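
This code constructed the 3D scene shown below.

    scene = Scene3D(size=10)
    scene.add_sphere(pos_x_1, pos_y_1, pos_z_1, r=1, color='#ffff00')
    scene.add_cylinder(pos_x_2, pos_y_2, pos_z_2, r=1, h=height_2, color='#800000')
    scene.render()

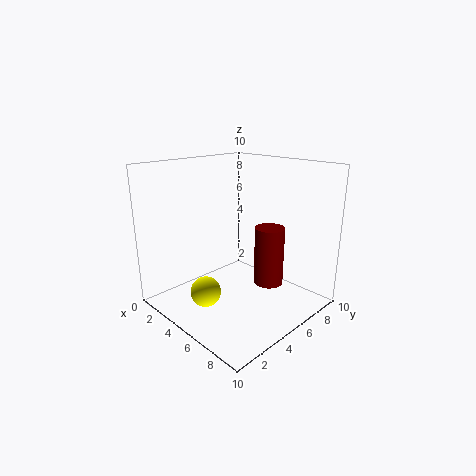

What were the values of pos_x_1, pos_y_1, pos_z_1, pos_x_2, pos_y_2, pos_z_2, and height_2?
pos_x_1 = 5
pos_y_1 = 2
pos_z_1 = 2
pos_x_2 = 7
pos_y_2 = 6
pos_z_2 = 2
height_2 = 4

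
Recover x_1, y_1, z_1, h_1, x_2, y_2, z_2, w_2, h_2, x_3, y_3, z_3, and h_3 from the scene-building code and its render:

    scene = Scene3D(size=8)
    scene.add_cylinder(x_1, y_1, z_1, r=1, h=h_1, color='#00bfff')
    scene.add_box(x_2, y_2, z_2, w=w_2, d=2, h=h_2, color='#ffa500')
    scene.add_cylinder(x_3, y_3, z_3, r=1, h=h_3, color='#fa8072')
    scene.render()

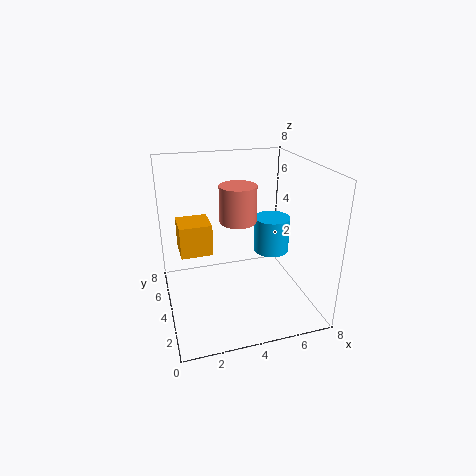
x_1 = 6, y_1 = 4, z_1 = 3, h_1 = 2, x_2 = 1, y_2 = 6, z_2 = 2, w_2 = 2, h_2 = 2, x_3 = 4, y_3 = 4, z_3 = 5, h_3 = 2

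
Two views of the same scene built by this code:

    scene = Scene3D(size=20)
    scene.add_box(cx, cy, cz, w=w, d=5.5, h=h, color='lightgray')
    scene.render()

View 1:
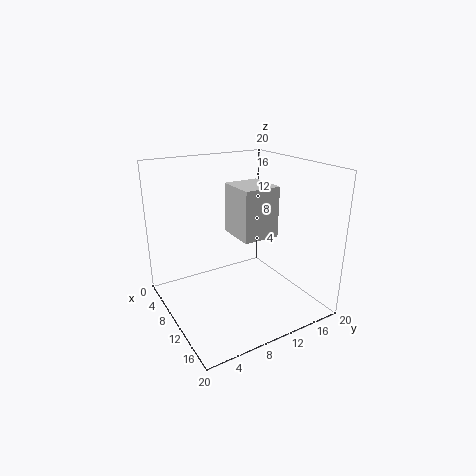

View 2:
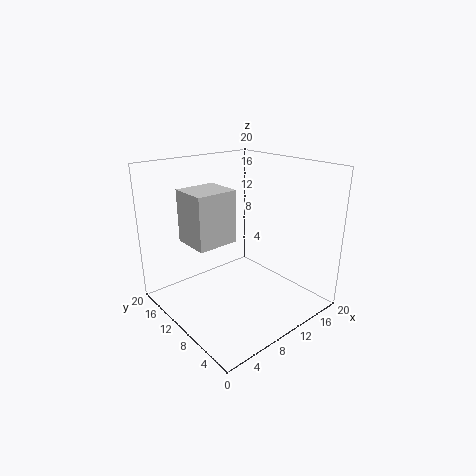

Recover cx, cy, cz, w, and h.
cx = 4.5
cy = 11
cz = 9
w = 6
h = 7.5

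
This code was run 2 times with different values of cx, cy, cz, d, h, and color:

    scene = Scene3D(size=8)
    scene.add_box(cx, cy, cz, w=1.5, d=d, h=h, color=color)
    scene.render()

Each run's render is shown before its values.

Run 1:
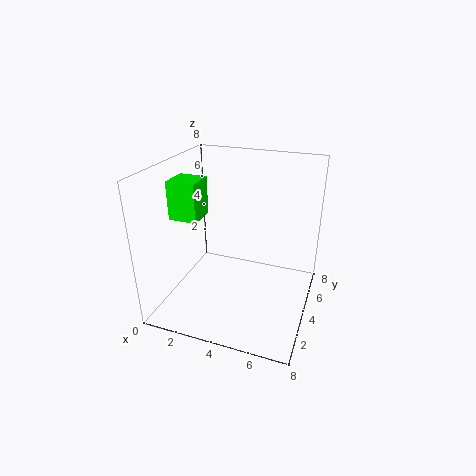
cx = 1
cy = 2
cz = 5.5
d = 1.5
h = 2
color = 'lime'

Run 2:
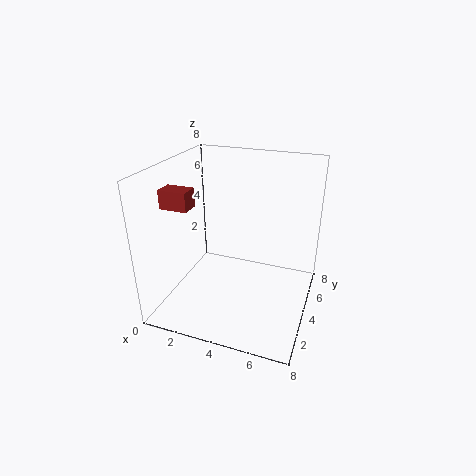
cx = 0.5
cy = 2
cz = 6
d = 1
h = 1
color = 'brown'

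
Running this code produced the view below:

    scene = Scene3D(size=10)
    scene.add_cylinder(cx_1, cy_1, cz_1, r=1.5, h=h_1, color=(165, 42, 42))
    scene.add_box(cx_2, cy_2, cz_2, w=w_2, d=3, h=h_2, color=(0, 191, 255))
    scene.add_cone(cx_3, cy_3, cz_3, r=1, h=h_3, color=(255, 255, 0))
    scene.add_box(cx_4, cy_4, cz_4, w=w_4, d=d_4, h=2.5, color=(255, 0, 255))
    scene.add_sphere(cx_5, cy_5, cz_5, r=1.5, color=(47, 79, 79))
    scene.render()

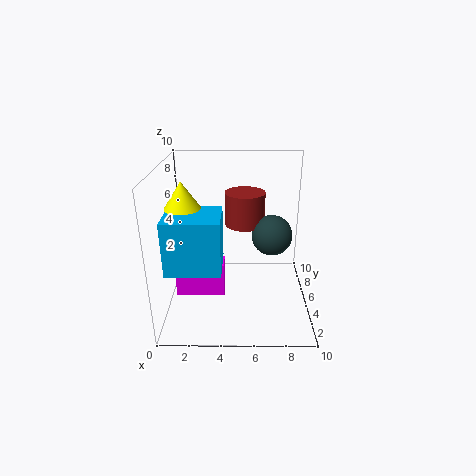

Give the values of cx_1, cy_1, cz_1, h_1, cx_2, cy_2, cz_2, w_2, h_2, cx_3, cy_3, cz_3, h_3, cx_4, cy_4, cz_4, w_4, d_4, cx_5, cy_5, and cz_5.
cx_1 = 5.5; cy_1 = 7.5; cz_1 = 5; h_1 = 2.5; cx_2 = 0.5; cy_2 = 1.5; cz_2 = 4; w_2 = 3.5; h_2 = 3.5; cx_3 = 2; cy_3 = 1.5; cz_3 = 8.5; h_3 = 1.5; cx_4 = 0.5; cy_4 = 4.5; cz_4 = 0.5; w_4 = 3.5; d_4 = 1.5; cx_5 = 7.5; cy_5 = 6.5; cz_5 = 4.5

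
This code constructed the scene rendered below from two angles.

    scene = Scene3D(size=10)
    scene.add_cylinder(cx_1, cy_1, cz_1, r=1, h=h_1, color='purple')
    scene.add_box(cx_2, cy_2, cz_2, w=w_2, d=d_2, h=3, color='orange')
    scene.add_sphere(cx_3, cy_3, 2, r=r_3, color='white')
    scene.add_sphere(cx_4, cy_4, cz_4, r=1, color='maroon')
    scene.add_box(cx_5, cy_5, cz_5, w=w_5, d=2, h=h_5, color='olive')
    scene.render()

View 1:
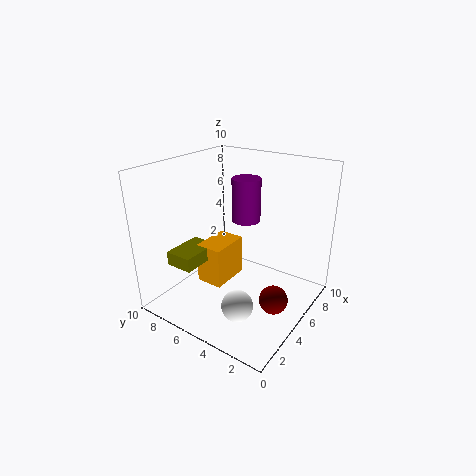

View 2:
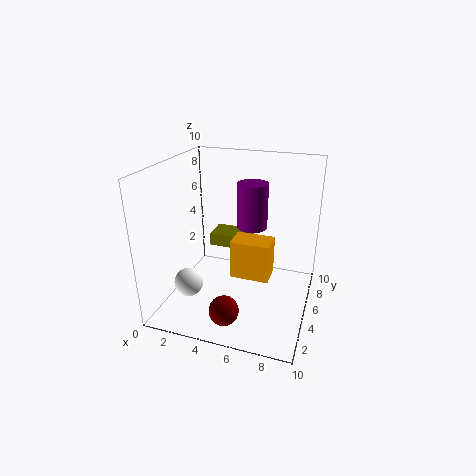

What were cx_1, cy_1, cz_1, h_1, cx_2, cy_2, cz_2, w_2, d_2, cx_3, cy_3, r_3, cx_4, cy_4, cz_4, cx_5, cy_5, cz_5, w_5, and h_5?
cx_1 = 6; cy_1 = 5; cz_1 = 6; h_1 = 3; cx_2 = 4; cy_2 = 6; cz_2 = 1; w_2 = 3; d_2 = 2; cx_3 = 2; cy_3 = 3; r_3 = 1; cx_4 = 5; cy_4 = 2; cz_4 = 1; cx_5 = 2; cy_5 = 7; cz_5 = 3; w_5 = 3; h_5 = 1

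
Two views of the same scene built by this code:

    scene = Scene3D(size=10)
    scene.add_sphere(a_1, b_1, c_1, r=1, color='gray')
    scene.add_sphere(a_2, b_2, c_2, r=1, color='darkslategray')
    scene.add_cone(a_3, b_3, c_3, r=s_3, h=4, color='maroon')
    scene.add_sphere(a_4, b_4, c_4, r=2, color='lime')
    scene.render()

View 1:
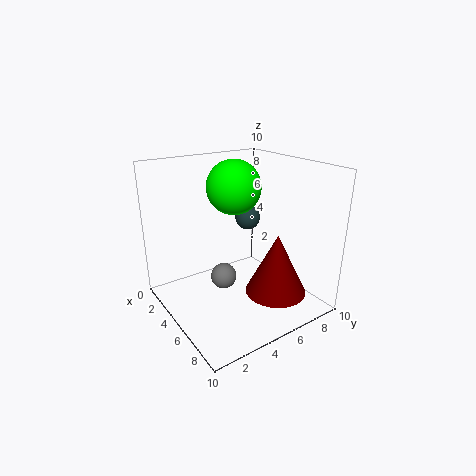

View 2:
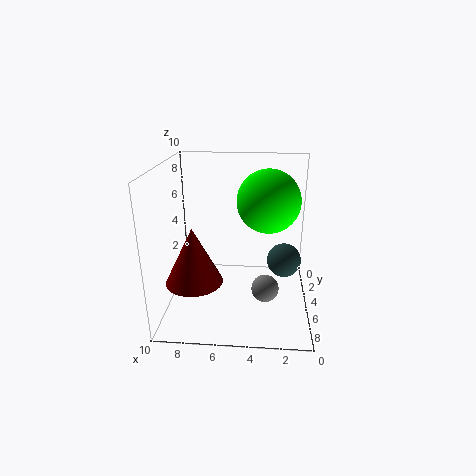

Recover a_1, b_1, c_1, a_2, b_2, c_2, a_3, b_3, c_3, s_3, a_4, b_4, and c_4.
a_1 = 3
b_1 = 5
c_1 = 1
a_2 = 2
b_2 = 8
c_2 = 5
a_3 = 8
b_3 = 6
c_3 = 2
s_3 = 2
a_4 = 3
b_4 = 6
c_4 = 8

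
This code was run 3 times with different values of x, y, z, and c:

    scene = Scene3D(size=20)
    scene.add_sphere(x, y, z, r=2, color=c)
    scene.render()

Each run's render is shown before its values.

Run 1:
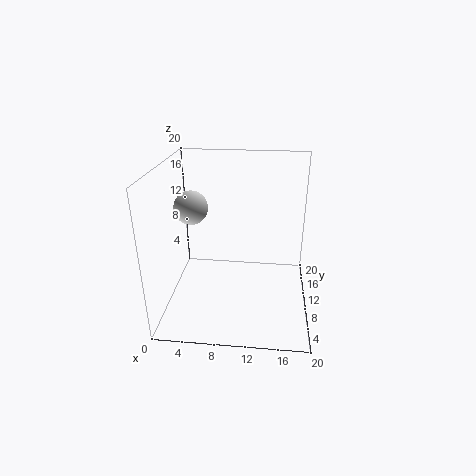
x = 5
y = 5
z = 16.25
c = 'lightgray'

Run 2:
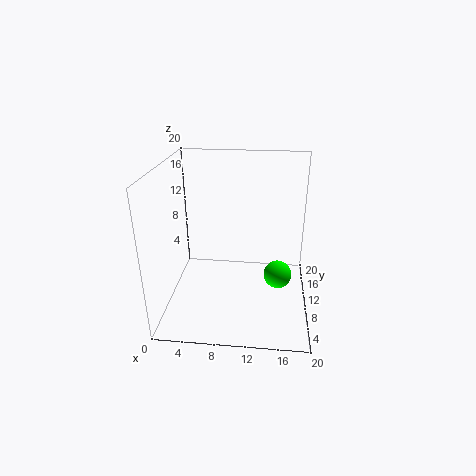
x = 15.75
y = 10.25
z = 4.25
c = 'lime'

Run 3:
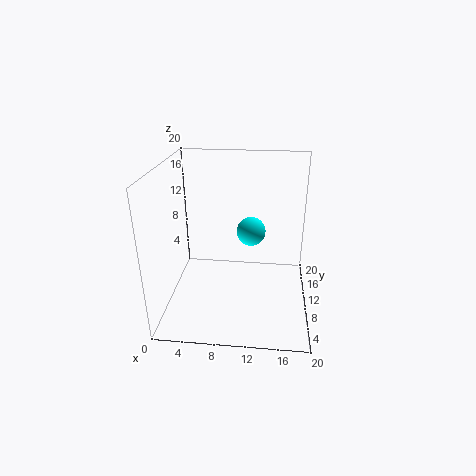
x = 11.75
y = 10.75
z = 10.75
c = 'cyan'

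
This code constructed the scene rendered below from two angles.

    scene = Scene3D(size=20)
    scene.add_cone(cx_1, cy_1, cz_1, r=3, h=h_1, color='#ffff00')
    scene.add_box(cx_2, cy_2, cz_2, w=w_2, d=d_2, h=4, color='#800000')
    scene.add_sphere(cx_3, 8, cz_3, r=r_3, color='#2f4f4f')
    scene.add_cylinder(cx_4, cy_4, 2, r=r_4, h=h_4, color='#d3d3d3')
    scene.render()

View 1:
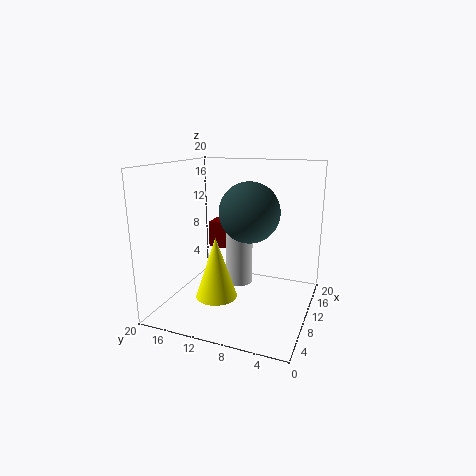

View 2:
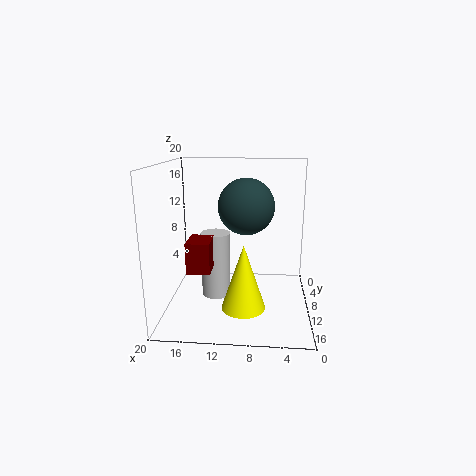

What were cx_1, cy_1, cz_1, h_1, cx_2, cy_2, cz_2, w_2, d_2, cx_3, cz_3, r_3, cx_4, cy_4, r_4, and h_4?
cx_1 = 9; cy_1 = 13; cz_1 = 1; h_1 = 9; cx_2 = 13; cy_2 = 12; cz_2 = 7; w_2 = 3; d_2 = 4; cx_3 = 9; cz_3 = 14; r_3 = 4; cx_4 = 13; cy_4 = 11; r_4 = 2; h_4 = 9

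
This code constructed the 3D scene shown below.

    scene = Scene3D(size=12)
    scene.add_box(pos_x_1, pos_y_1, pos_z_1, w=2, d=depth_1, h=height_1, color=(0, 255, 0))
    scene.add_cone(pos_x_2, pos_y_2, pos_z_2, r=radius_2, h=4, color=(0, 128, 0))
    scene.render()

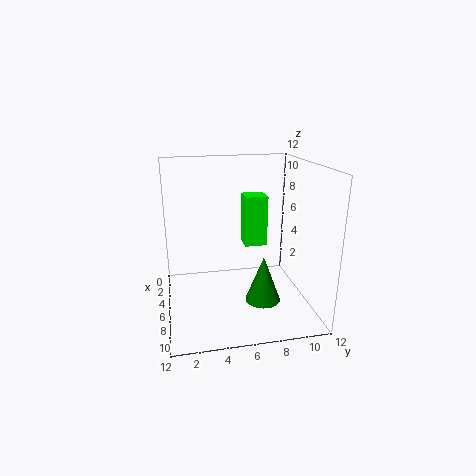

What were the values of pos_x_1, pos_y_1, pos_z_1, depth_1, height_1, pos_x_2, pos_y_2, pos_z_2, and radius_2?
pos_x_1 = 2.5; pos_y_1 = 7; pos_z_1 = 4.5; depth_1 = 2; height_1 = 4.5; pos_x_2 = 7; pos_y_2 = 8; pos_z_2 = 0.5; radius_2 = 1.5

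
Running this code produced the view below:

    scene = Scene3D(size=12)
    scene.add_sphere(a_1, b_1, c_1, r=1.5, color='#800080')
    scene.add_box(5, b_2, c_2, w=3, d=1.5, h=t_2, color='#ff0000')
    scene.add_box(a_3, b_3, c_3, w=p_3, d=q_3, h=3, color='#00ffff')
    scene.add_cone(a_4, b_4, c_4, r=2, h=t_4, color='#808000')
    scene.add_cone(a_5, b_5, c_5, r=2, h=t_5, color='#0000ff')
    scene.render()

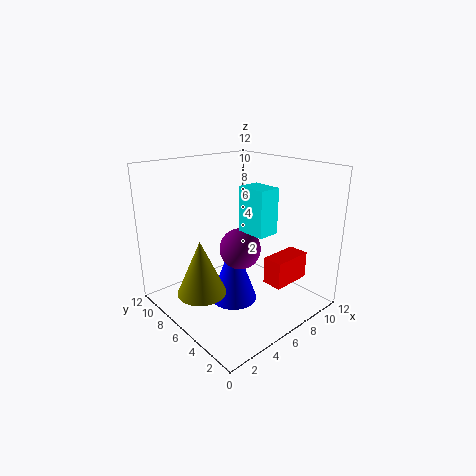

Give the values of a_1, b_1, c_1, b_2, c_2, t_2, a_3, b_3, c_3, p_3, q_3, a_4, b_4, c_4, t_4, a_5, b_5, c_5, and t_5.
a_1 = 4, b_1 = 3.5, c_1 = 6.5, b_2 = 0.5, c_2 = 4, t_2 = 2, a_3 = 3, b_3 = 0.5, c_3 = 8.5, p_3 = 1.5, q_3 = 2, a_4 = 2.5, b_4 = 6.5, c_4 = 2, t_4 = 4.5, a_5 = 5.5, b_5 = 6, c_5 = 0.5, t_5 = 5.5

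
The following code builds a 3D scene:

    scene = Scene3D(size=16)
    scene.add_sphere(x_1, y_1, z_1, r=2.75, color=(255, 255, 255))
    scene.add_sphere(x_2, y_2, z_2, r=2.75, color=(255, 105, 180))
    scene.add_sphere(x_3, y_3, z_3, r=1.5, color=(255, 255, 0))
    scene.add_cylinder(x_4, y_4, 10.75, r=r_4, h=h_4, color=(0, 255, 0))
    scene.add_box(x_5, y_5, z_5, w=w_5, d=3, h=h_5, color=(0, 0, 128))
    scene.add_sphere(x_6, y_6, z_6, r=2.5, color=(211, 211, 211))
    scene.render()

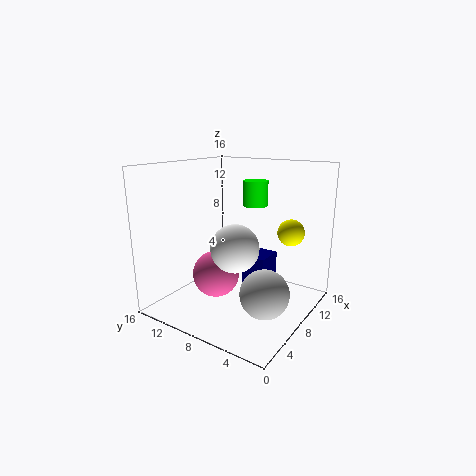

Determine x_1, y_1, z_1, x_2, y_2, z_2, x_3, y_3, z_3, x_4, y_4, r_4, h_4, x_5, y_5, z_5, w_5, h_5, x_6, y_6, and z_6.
x_1 = 7.75; y_1 = 8.25; z_1 = 6.75; x_2 = 7.75; y_2 = 11; z_2 = 3; x_3 = 11.5; y_3 = 3.25; z_3 = 8.5; x_4 = 12.5; y_4 = 8.5; r_4 = 1.5; h_4 = 3; x_5 = 10.75; y_5 = 6.25; z_5 = 0.25; w_5 = 3.5; h_5 = 4.5; x_6 = 5.25; y_6 = 3; z_6 = 3.75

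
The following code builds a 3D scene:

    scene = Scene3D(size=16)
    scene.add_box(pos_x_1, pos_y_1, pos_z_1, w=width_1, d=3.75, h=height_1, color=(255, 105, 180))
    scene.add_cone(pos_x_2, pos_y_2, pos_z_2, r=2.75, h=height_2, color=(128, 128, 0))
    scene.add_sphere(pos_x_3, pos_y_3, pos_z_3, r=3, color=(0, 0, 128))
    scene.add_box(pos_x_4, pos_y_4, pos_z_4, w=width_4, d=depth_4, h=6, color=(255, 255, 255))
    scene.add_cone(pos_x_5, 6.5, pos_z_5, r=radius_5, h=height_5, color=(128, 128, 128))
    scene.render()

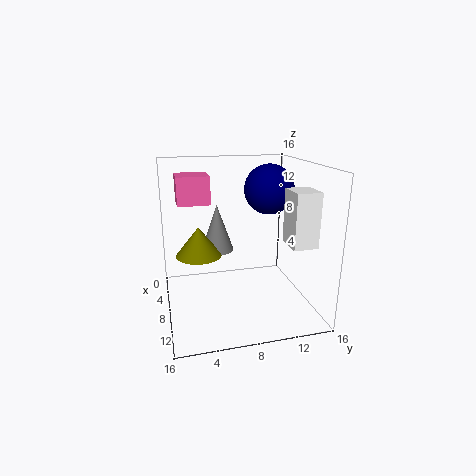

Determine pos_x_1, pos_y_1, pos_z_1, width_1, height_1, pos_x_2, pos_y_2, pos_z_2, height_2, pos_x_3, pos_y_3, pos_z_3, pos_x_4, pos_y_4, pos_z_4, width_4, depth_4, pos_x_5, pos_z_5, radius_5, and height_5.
pos_x_1 = 2
pos_y_1 = 1.75
pos_z_1 = 11.25
width_1 = 3.5
height_1 = 3.25
pos_x_2 = 4.75
pos_y_2 = 4
pos_z_2 = 5
height_2 = 3.5
pos_x_3 = 4.5
pos_y_3 = 12.75
pos_z_3 = 12.5
pos_x_4 = 8.75
pos_y_4 = 13
pos_z_4 = 7.5
width_4 = 3.25
depth_4 = 2.75
pos_x_5 = 3.5
pos_z_5 = 5
radius_5 = 2
height_5 = 5.75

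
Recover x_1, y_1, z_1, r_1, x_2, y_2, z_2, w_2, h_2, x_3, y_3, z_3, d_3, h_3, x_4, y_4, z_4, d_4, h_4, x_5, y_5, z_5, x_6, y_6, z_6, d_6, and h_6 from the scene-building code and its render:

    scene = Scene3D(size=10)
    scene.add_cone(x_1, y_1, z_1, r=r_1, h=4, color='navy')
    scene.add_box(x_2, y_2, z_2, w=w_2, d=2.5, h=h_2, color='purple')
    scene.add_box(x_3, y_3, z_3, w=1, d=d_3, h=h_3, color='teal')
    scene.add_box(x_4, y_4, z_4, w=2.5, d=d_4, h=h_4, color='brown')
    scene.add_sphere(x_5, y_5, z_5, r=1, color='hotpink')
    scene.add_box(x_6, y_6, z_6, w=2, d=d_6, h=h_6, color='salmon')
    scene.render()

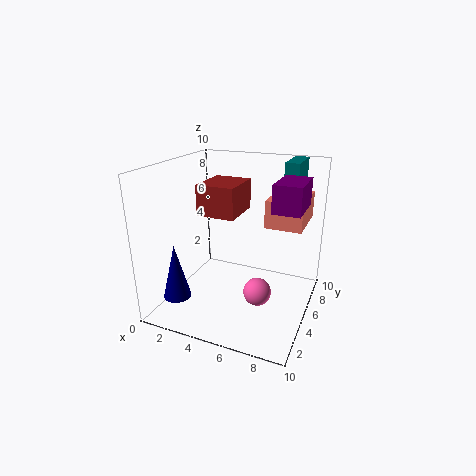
x_1 = 1, y_1 = 3, z_1 = 0.5, r_1 = 1, x_2 = 8.5, y_2 = 1, z_2 = 8.5, w_2 = 1.5, h_2 = 1.5, x_3 = 7.5, y_3 = 7, z_3 = 7.5, d_3 = 3, h_3 = 2.5, x_4 = 3, y_4 = 3, z_4 = 7, d_4 = 3, h_4 = 2, x_5 = 6.5, y_5 = 5, z_5 = 1, x_6 = 8, y_6 = 1.5, z_6 = 7.5, d_6 = 3, h_6 = 1.5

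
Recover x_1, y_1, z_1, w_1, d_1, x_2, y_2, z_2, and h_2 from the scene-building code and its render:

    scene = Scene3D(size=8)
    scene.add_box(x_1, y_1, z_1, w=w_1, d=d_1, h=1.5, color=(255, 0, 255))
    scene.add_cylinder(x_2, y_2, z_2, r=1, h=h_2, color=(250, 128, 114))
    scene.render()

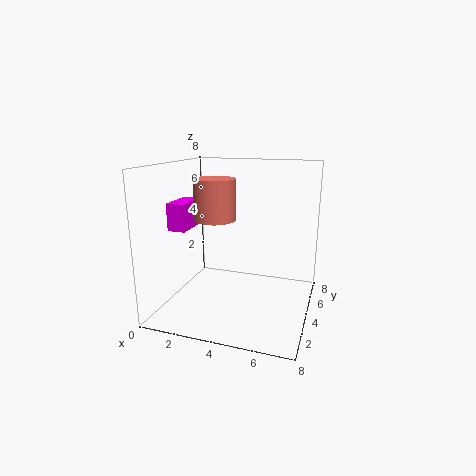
x_1 = 0.5
y_1 = 2.5
z_1 = 4.5
w_1 = 1
d_1 = 2
x_2 = 3.5
y_2 = 2
z_2 = 5.5
h_2 = 2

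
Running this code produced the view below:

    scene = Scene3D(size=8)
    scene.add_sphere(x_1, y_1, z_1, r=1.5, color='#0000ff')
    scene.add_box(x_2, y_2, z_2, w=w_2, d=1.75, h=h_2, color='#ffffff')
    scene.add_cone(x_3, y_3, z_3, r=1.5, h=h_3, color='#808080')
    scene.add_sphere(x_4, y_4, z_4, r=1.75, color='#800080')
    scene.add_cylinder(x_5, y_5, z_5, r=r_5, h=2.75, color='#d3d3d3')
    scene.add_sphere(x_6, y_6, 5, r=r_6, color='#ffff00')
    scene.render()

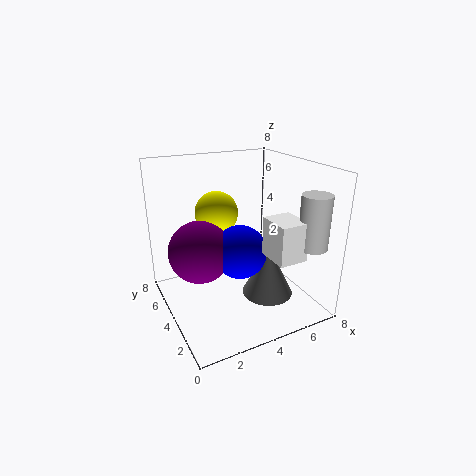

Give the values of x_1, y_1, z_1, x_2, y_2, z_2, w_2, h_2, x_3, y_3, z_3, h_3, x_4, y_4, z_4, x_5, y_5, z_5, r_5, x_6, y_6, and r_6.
x_1 = 4, y_1 = 3.75, z_1 = 3.25, x_2 = 4.5, y_2 = 0.5, z_2 = 3.75, w_2 = 1.5, h_2 = 2, x_3 = 5.75, y_3 = 3.5, z_3 = 0.25, h_3 = 3, x_4 = 2, y_4 = 4.75, z_4 = 3.25, x_5 = 6.5, y_5 = 0.75, z_5 = 4.25, r_5 = 0.75, x_6 = 3.5, y_6 = 5.75, r_6 = 1.25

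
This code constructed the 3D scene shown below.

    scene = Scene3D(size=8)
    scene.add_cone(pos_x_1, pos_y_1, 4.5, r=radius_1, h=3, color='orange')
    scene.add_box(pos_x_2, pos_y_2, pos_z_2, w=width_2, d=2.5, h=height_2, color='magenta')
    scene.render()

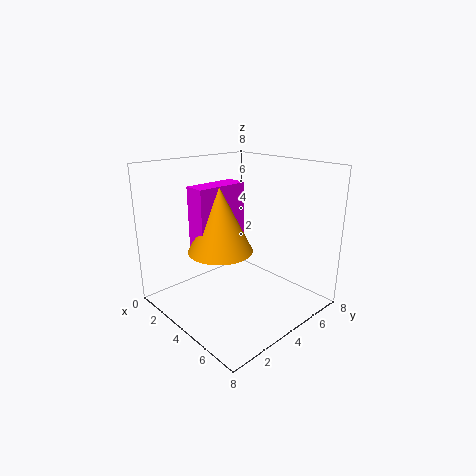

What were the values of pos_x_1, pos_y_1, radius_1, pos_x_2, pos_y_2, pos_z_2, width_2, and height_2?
pos_x_1 = 5.5
pos_y_1 = 1.5
radius_1 = 1.5
pos_x_2 = 4.5
pos_y_2 = 0.5
pos_z_2 = 4.5
width_2 = 1
height_2 = 3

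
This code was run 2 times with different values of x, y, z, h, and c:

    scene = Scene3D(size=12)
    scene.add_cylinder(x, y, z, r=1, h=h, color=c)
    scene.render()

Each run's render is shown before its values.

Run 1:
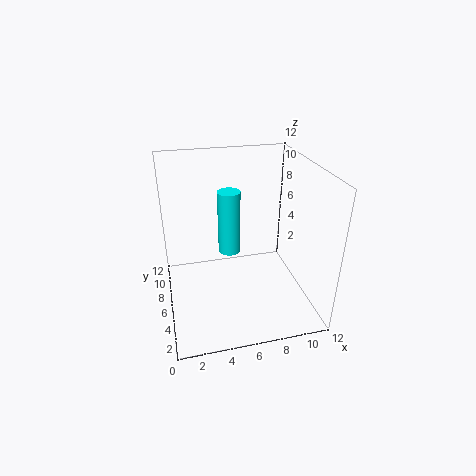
x = 5.75, y = 8.25, z = 3.5, h = 5.75, c = 'cyan'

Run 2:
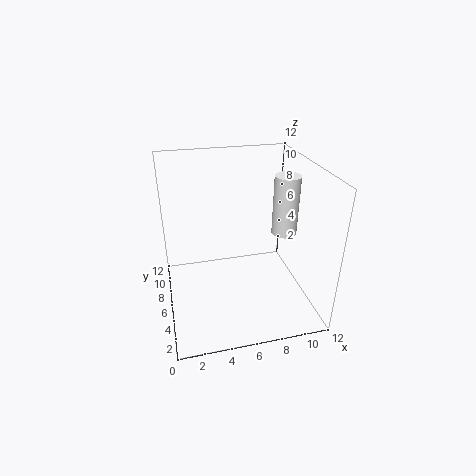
x = 9.5, y = 4.75, z = 6.75, h = 4.75, c = 'white'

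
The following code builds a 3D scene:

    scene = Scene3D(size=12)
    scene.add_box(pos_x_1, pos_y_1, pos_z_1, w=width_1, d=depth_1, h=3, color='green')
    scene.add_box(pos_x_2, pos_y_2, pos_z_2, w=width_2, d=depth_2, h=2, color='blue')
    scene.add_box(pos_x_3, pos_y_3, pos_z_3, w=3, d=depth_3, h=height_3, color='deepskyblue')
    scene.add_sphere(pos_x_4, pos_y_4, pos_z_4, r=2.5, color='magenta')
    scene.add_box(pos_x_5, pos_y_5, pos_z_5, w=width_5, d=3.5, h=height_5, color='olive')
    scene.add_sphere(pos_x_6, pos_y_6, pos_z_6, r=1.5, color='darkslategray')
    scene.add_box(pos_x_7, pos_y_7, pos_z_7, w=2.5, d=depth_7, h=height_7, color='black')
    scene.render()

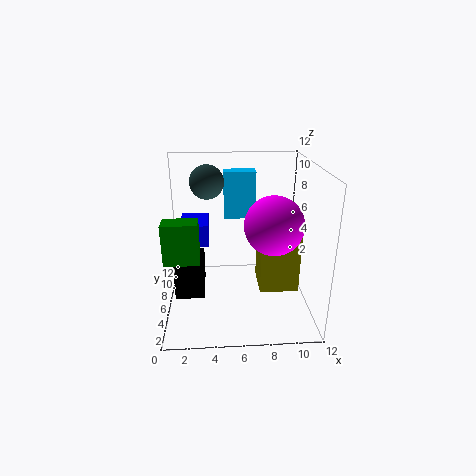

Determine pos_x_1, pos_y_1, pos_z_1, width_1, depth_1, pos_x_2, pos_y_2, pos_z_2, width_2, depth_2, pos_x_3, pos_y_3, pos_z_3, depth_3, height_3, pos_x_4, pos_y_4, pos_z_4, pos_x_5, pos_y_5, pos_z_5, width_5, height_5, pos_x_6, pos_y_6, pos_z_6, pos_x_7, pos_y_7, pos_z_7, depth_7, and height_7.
pos_x_1 = 0.5
pos_y_1 = 1.5
pos_z_1 = 6
width_1 = 2.5
depth_1 = 1.5
pos_x_2 = 1
pos_y_2 = 7.5
pos_z_2 = 4.5
width_2 = 2.5
depth_2 = 3.5
pos_x_3 = 5
pos_y_3 = 10.5
pos_z_3 = 6
depth_3 = 1.5
height_3 = 4.5
pos_x_4 = 9
pos_y_4 = 6
pos_z_4 = 7
pos_x_5 = 8
pos_y_5 = 6
pos_z_5 = 0.5
width_5 = 3.5
height_5 = 5.5
pos_x_6 = 3.5
pos_y_6 = 9
pos_z_6 = 10
pos_x_7 = 0.5
pos_y_7 = 5.5
pos_z_7 = 0.5
depth_7 = 4
height_7 = 3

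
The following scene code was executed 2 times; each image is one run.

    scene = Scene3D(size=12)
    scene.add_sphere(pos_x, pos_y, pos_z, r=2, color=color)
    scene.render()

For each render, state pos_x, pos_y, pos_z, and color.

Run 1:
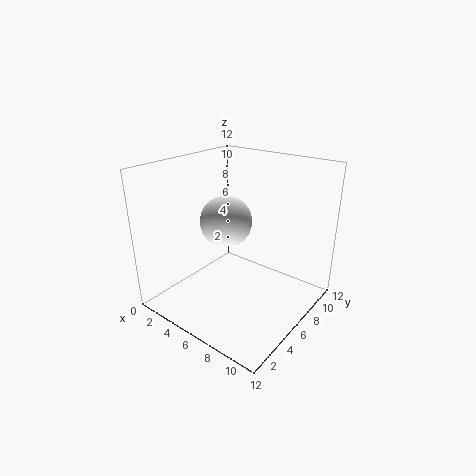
pos_x = 6; pos_y = 4.5; pos_z = 8; color = 'white'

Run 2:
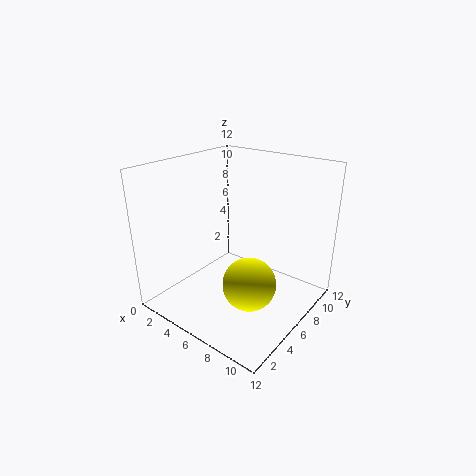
pos_x = 9; pos_y = 3.5; pos_z = 4; color = 'yellow'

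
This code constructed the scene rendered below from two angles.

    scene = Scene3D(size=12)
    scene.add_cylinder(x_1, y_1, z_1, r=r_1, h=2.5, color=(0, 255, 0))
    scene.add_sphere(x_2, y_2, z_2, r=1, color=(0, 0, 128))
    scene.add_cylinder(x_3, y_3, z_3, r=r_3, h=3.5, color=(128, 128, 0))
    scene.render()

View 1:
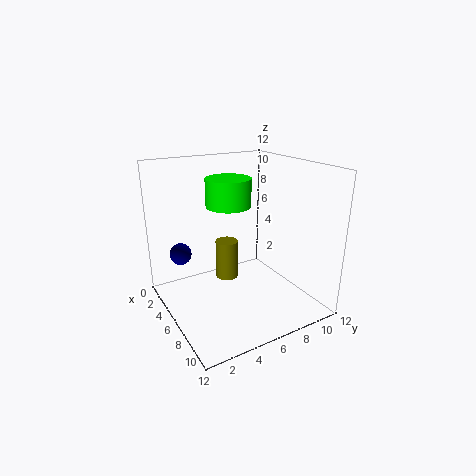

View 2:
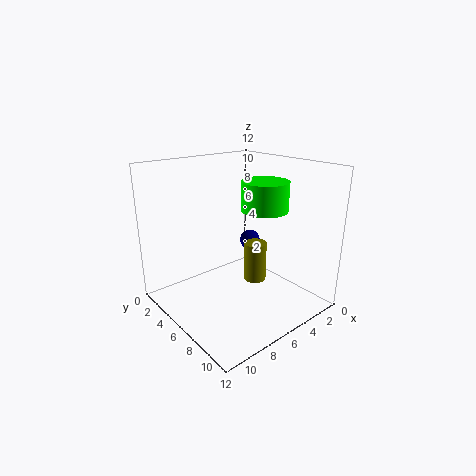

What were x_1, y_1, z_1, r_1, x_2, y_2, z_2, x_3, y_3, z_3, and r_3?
x_1 = 3.5, y_1 = 6.5, z_1 = 8, r_1 = 2, x_2 = 1.5, y_2 = 2.5, z_2 = 3.5, x_3 = 4, y_3 = 6, z_3 = 1.5, r_3 = 1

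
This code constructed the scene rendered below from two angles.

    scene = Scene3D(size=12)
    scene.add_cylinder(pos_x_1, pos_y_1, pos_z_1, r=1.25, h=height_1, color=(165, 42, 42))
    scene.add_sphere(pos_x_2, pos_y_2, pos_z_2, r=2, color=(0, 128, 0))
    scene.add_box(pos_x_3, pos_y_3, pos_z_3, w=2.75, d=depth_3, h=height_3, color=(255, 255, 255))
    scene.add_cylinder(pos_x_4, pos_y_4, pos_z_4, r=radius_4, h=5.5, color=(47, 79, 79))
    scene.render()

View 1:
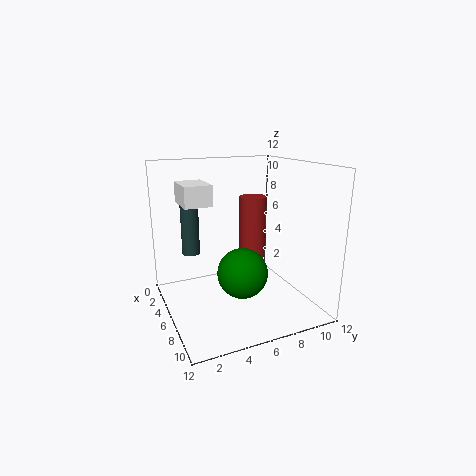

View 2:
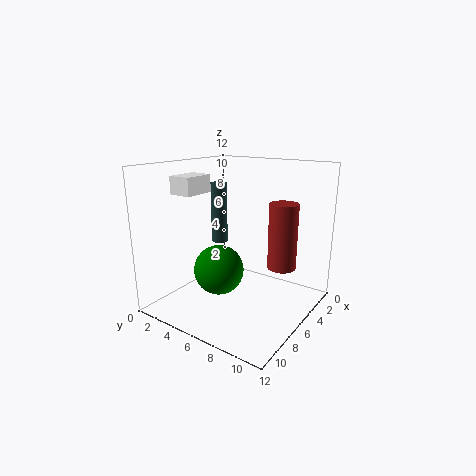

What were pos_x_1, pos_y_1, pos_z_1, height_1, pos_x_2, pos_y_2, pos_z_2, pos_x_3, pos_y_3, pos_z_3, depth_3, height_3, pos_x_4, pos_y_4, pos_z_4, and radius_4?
pos_x_1 = 3.25
pos_y_1 = 8.75
pos_z_1 = 3
height_1 = 5.75
pos_x_2 = 8
pos_y_2 = 5.5
pos_z_2 = 3.75
pos_x_3 = 5.75
pos_y_3 = 1
pos_z_3 = 9.5
depth_3 = 2
height_3 = 1.5
pos_x_4 = 4
pos_y_4 = 2.5
pos_z_4 = 4.5
radius_4 = 0.75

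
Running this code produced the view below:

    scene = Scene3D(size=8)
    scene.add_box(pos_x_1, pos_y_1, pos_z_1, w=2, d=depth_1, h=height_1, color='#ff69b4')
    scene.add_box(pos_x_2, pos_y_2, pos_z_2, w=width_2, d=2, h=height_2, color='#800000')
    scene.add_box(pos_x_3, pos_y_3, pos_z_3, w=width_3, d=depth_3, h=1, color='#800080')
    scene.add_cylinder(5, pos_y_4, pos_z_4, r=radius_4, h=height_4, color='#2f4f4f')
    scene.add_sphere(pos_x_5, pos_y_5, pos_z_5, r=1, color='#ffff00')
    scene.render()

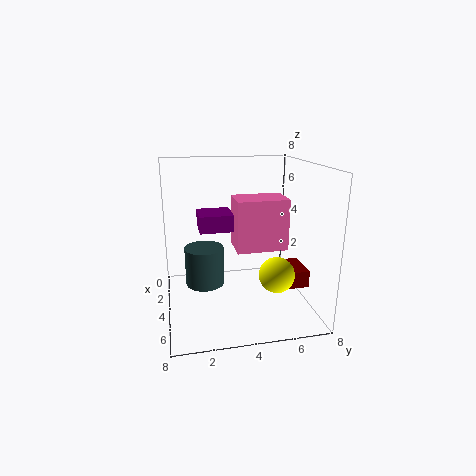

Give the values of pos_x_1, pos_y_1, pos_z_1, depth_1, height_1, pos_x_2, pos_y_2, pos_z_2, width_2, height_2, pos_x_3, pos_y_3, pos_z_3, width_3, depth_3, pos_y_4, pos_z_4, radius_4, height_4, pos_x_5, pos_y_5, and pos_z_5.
pos_x_1 = 2, pos_y_1 = 4, pos_z_1 = 3, depth_1 = 3, height_1 = 3, pos_x_2 = 3, pos_y_2 = 6, pos_z_2 = 1, width_2 = 2, height_2 = 1, pos_x_3 = 1, pos_y_3 = 2, pos_z_3 = 4, width_3 = 2, depth_3 = 2, pos_y_4 = 2, pos_z_4 = 2, radius_4 = 1, height_4 = 2, pos_x_5 = 5, pos_y_5 = 6, pos_z_5 = 2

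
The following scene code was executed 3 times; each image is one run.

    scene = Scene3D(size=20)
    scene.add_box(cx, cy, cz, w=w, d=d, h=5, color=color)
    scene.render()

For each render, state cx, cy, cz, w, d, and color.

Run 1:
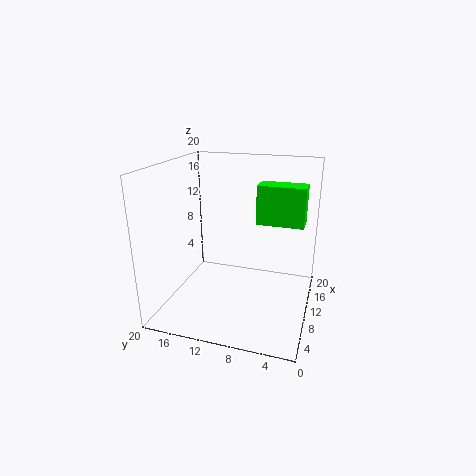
cx = 8
cy = 1
cz = 13
w = 3
d = 6
color = 'lime'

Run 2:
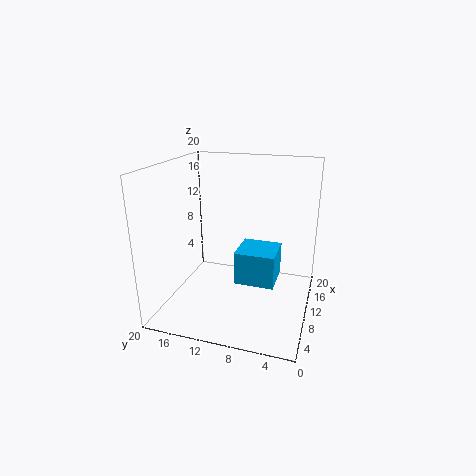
cx = 11
cy = 5
cz = 2
w = 6
d = 6
color = 'deepskyblue'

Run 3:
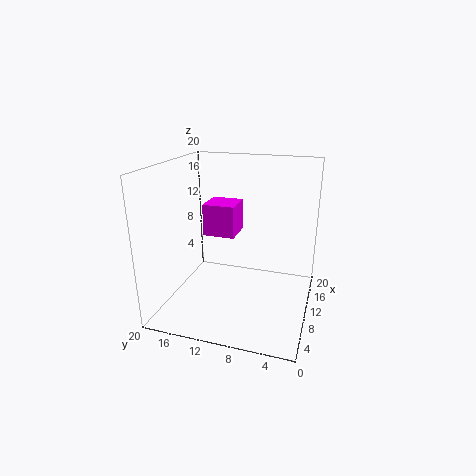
cx = 14
cy = 12
cz = 8
w = 5
d = 5
color = 'magenta'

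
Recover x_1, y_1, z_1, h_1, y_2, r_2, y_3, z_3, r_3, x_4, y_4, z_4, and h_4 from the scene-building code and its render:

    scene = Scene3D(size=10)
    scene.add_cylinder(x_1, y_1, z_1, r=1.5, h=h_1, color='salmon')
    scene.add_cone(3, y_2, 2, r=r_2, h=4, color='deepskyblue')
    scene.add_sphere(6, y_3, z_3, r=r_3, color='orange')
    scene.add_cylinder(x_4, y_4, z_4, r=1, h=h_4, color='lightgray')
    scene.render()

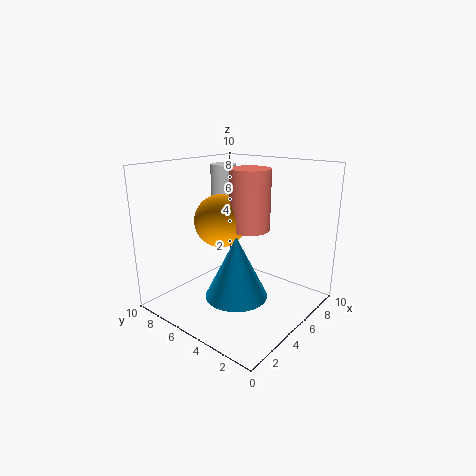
x_1 = 7
y_1 = 5.5
z_1 = 5
h_1 = 4.5
y_2 = 3.5
r_2 = 2
y_3 = 7.5
z_3 = 5.5
r_3 = 2
x_4 = 7.5
y_4 = 8.5
z_4 = 6.5
h_4 = 3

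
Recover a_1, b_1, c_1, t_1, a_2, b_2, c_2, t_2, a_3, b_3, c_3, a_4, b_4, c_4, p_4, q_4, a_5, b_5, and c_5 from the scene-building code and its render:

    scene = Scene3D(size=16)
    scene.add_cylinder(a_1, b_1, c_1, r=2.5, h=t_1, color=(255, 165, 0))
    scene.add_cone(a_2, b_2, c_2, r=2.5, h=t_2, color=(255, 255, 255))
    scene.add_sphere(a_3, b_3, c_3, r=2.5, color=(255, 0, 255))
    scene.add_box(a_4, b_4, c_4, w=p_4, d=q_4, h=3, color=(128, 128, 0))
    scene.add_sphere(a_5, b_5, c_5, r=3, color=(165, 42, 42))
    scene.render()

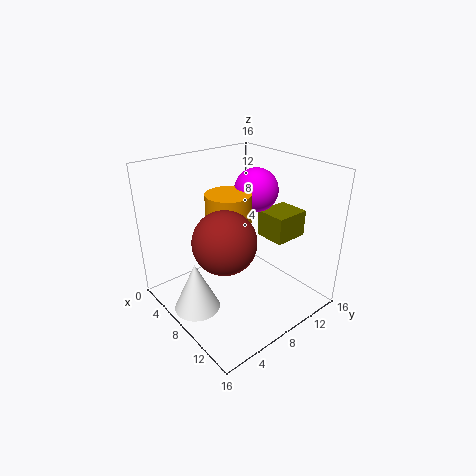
a_1 = 7; b_1 = 7.5; c_1 = 6.5; t_1 = 6.5; a_2 = 7.5; b_2 = 2.5; c_2 = 1; t_2 = 5.5; a_3 = 7; b_3 = 11.5; c_3 = 12.5; a_4 = 8; b_4 = 11; c_4 = 7.5; p_4 = 3.5; q_4 = 4; a_5 = 11.5; b_5 = 3.5; c_5 = 10.5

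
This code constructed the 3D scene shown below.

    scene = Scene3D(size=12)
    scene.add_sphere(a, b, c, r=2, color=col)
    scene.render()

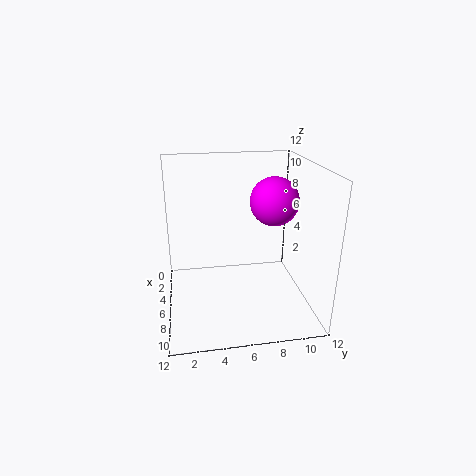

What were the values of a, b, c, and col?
a = 6, b = 9, c = 9, col = 'magenta'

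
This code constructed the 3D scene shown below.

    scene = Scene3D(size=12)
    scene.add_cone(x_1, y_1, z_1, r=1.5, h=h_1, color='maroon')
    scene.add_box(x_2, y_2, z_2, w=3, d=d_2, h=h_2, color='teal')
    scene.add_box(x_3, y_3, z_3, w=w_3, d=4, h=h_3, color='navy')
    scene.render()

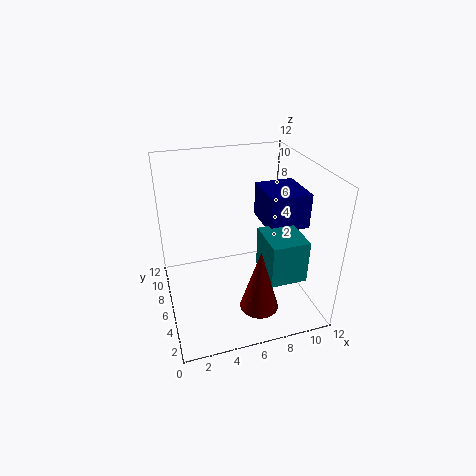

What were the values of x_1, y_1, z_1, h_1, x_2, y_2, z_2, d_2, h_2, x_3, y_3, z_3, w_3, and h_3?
x_1 = 6.5; y_1 = 2; z_1 = 2; h_1 = 5; x_2 = 7.5; y_2 = 2; z_2 = 3.5; d_2 = 3.5; h_2 = 3.5; x_3 = 8.5; y_3 = 5; z_3 = 6.5; w_3 = 3.5; h_3 = 3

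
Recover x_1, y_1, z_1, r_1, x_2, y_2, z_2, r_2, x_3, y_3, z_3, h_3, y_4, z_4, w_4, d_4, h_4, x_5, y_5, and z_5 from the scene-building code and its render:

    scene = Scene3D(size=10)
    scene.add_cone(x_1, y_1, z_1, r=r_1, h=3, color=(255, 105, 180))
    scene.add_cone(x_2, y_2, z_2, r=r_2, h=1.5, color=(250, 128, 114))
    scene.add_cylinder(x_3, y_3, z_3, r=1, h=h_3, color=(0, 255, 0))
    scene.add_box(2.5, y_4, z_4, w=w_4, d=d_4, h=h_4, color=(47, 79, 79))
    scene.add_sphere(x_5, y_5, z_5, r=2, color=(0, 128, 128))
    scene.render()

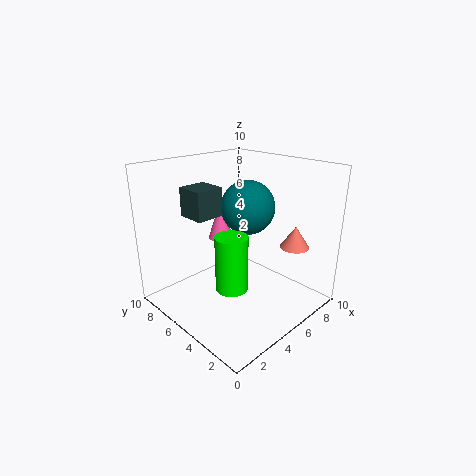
x_1 = 6.5, y_1 = 8.5, z_1 = 3.5, r_1 = 1, x_2 = 7.5, y_2 = 2, z_2 = 4.5, r_2 = 1, x_3 = 2.5, y_3 = 3, z_3 = 3, h_3 = 3.5, y_4 = 6, z_4 = 6.5, w_4 = 2, d_4 = 2, h_4 = 2, x_5 = 7, y_5 = 6, z_5 = 6.5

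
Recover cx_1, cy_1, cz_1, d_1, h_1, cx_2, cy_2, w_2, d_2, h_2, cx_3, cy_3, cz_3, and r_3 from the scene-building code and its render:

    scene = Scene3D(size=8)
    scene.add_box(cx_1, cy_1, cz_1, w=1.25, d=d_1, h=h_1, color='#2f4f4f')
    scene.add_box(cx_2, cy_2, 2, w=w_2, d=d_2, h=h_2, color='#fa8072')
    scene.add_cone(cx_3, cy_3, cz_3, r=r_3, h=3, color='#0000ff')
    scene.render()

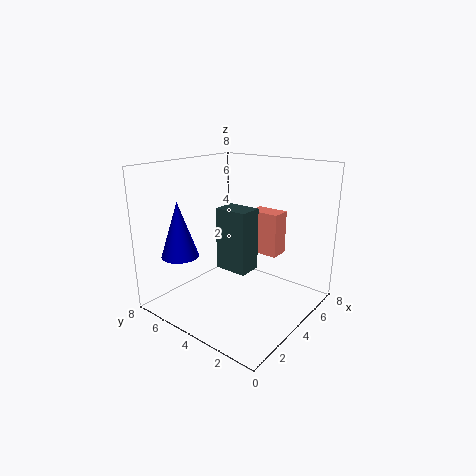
cx_1 = 2.5
cy_1 = 2.5
cz_1 = 2.75
d_1 = 1.75
h_1 = 3.25
cx_2 = 6.75
cy_2 = 3.25
w_2 = 1.25
d_2 = 2
h_2 = 2.75
cx_3 = 1.5
cy_3 = 6
cz_3 = 3.25
r_3 = 1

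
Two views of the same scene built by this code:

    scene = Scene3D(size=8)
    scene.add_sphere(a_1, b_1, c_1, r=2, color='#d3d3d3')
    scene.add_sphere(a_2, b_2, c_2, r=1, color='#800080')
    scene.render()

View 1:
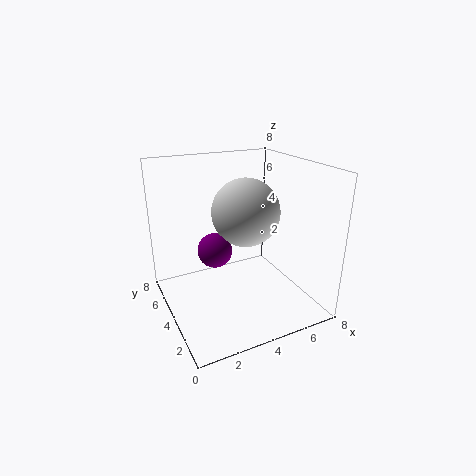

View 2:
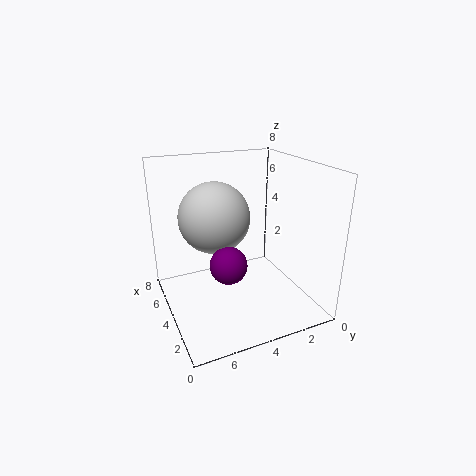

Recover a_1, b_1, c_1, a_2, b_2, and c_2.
a_1 = 5, b_1 = 5, c_1 = 5, a_2 = 3, b_2 = 5, c_2 = 3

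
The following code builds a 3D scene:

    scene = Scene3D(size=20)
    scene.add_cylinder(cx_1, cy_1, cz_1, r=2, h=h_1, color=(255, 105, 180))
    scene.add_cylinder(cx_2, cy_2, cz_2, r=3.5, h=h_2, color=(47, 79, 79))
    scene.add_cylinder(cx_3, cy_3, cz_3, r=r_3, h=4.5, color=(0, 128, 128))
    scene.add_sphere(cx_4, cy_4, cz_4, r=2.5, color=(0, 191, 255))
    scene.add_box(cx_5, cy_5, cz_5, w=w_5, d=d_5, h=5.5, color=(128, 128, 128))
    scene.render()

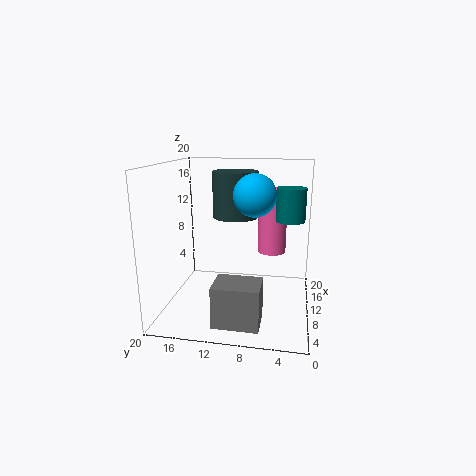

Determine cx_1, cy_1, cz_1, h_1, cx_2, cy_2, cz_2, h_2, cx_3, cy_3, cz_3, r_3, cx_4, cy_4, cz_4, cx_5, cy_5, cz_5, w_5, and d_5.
cx_1 = 12.5; cy_1 = 5.5; cz_1 = 7.5; h_1 = 9; cx_2 = 16; cy_2 = 11.5; cz_2 = 11.5; h_2 = 7; cx_3 = 11; cy_3 = 3; cz_3 = 12.5; r_3 = 2; cx_4 = 4.5; cy_4 = 7; cz_4 = 17; cx_5 = 2; cy_5 = 6; cz_5 = 0.5; w_5 = 4.5; d_5 = 6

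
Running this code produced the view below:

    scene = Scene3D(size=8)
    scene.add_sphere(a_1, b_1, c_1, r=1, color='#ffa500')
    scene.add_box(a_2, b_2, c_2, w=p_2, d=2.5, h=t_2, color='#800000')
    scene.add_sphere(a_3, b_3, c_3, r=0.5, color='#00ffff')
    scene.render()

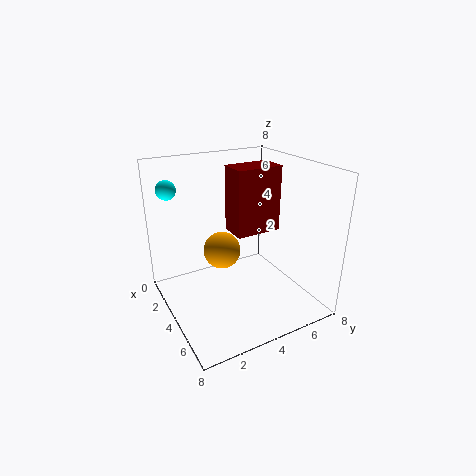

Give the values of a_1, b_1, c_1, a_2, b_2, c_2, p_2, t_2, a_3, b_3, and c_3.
a_1 = 4; b_1 = 3; c_1 = 3.5; a_2 = 3.5; b_2 = 3.5; c_2 = 4.5; p_2 = 1.5; t_2 = 3.5; a_3 = 3; b_3 = 0.5; c_3 = 7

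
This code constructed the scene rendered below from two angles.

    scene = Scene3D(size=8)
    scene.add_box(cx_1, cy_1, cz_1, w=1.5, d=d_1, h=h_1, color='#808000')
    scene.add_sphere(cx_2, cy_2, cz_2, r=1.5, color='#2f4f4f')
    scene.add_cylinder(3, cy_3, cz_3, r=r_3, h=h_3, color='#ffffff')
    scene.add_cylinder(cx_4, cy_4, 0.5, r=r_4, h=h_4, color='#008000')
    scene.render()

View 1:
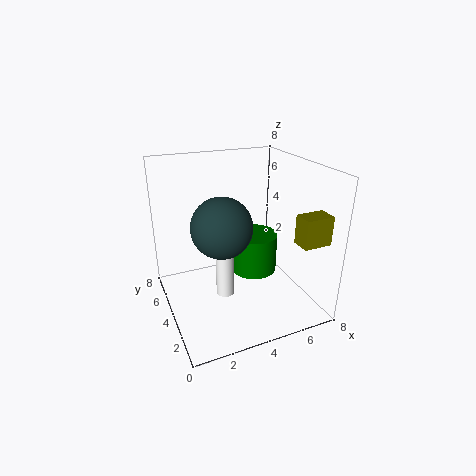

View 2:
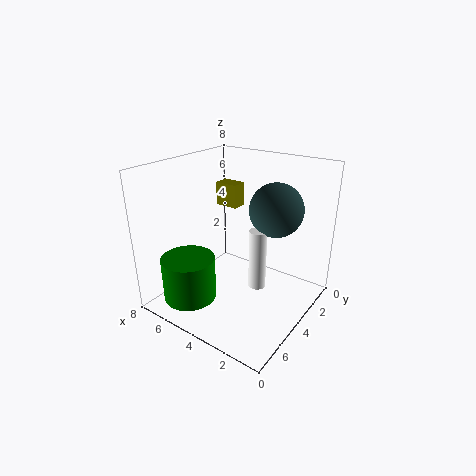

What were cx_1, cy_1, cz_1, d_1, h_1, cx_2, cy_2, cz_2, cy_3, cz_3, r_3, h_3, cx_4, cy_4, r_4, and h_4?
cx_1 = 6; cy_1 = 0.5; cz_1 = 4.5; d_1 = 1; h_1 = 1.5; cx_2 = 2.5; cy_2 = 2.5; cz_2 = 5.5; cy_3 = 3.5; cz_3 = 1; r_3 = 0.5; h_3 = 3.5; cx_4 = 6; cy_4 = 6; r_4 = 1.5; h_4 = 2.5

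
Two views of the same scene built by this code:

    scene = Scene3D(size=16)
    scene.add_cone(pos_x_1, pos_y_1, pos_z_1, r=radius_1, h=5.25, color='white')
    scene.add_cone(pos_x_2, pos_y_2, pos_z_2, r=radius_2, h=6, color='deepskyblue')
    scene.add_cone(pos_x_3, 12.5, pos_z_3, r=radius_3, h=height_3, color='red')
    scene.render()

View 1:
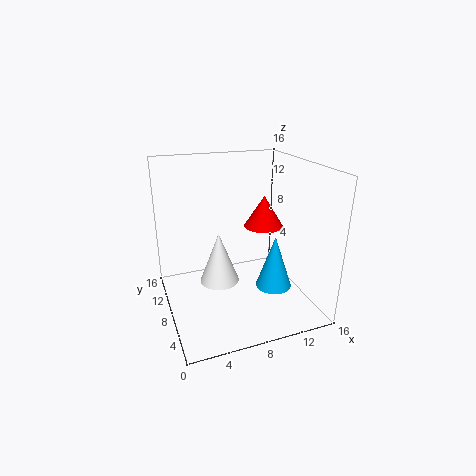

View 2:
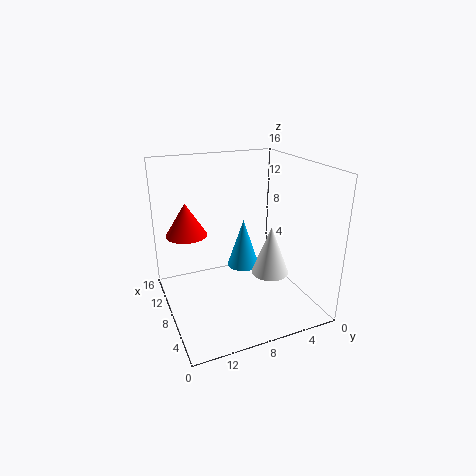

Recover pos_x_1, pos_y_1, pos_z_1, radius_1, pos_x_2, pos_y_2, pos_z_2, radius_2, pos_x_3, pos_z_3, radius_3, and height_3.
pos_x_1 = 5, pos_y_1 = 5.5, pos_z_1 = 4.75, radius_1 = 2, pos_x_2 = 11.5, pos_y_2 = 5.75, pos_z_2 = 2.5, radius_2 = 2, pos_x_3 = 13.25, pos_z_3 = 7, radius_3 = 2.5, height_3 = 4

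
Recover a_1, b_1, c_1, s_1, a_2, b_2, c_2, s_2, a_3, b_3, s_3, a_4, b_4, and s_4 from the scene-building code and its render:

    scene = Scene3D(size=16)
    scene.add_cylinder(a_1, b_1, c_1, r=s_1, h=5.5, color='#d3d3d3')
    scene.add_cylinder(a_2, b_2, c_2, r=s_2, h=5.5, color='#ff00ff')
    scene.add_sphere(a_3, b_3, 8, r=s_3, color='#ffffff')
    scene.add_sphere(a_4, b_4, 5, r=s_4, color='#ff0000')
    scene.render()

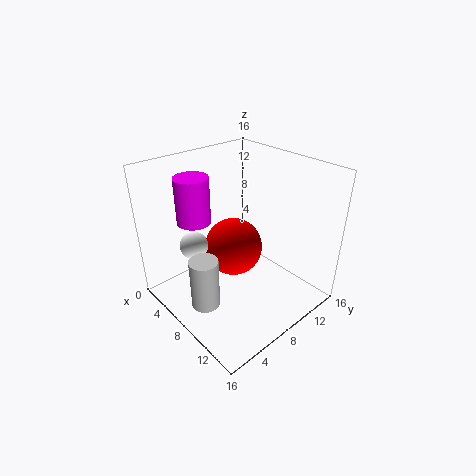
a_1 = 9; b_1 = 2.5; c_1 = 2.5; s_1 = 1.5; a_2 = 2.5; b_2 = 6; c_2 = 8.5; s_2 = 2; a_3 = 6; b_3 = 3.5; s_3 = 1.5; a_4 = 5.5; b_4 = 9.5; s_4 = 3.5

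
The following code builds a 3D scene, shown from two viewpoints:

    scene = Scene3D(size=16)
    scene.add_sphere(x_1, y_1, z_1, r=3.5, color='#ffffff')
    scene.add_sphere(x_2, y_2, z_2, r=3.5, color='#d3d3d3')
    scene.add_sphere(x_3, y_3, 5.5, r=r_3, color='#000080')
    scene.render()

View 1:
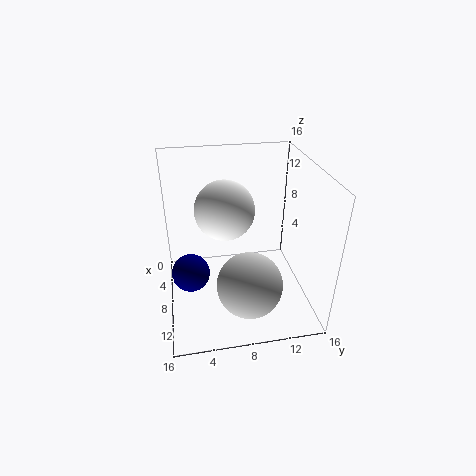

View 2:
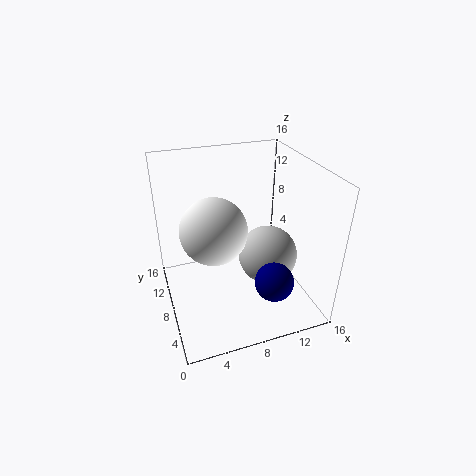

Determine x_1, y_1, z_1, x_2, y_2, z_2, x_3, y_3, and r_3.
x_1 = 5, y_1 = 7, z_1 = 10, x_2 = 12, y_2 = 8.5, z_2 = 4.5, x_3 = 10, y_3 = 2.5, r_3 = 2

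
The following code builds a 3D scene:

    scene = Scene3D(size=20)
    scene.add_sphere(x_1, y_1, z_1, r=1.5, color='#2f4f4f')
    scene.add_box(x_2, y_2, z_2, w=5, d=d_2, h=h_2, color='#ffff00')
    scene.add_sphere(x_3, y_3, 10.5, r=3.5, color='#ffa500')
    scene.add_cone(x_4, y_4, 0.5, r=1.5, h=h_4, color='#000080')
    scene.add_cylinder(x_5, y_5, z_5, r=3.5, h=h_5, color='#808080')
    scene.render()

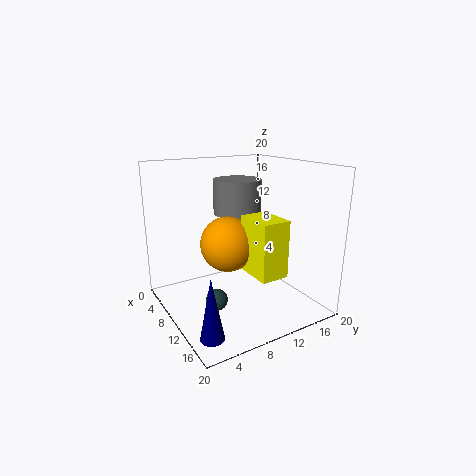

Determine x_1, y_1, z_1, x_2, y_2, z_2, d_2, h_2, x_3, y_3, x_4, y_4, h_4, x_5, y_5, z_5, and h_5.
x_1 = 11, y_1 = 6, z_1 = 2, x_2 = 14, y_2 = 8, z_2 = 7.5, d_2 = 3.5, h_2 = 7, x_3 = 12.5, y_3 = 7, x_4 = 16.5, y_4 = 2.5, h_4 = 8, x_5 = 6.5, y_5 = 12, z_5 = 12.5, h_5 = 5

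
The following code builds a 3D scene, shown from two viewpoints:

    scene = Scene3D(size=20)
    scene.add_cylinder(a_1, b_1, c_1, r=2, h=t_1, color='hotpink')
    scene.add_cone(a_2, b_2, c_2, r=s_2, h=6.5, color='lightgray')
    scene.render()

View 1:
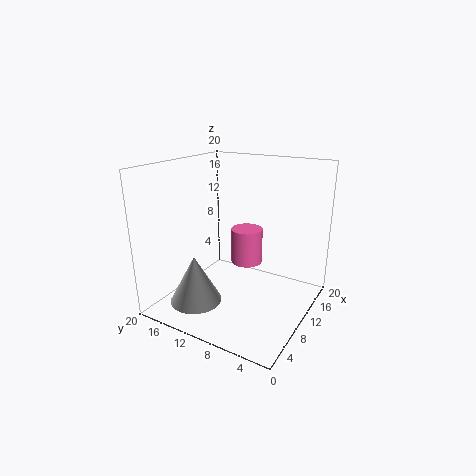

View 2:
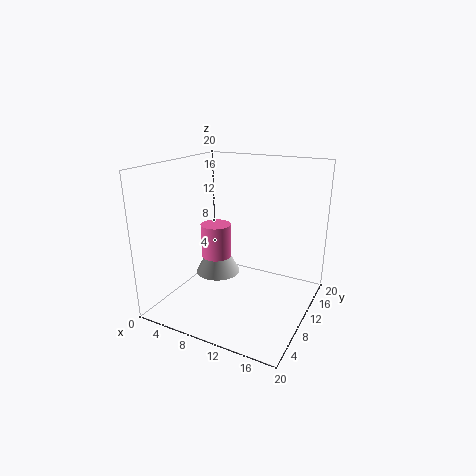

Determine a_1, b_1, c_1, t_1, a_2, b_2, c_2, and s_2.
a_1 = 8; b_1 = 7.5; c_1 = 8; t_1 = 4.5; a_2 = 4.5; b_2 = 13.5; c_2 = 2; s_2 = 3.5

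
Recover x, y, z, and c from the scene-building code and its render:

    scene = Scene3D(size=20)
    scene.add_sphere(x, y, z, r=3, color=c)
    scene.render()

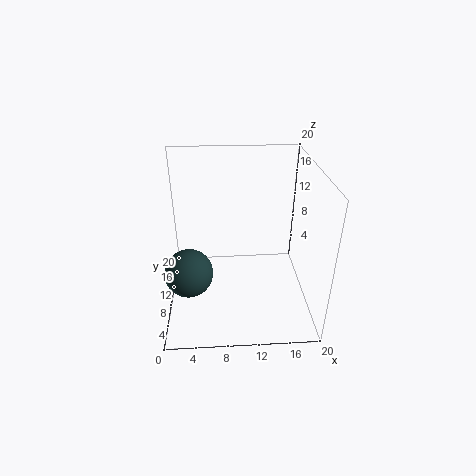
x = 3.5, y = 4.5, z = 8.5, c = 'darkslategray'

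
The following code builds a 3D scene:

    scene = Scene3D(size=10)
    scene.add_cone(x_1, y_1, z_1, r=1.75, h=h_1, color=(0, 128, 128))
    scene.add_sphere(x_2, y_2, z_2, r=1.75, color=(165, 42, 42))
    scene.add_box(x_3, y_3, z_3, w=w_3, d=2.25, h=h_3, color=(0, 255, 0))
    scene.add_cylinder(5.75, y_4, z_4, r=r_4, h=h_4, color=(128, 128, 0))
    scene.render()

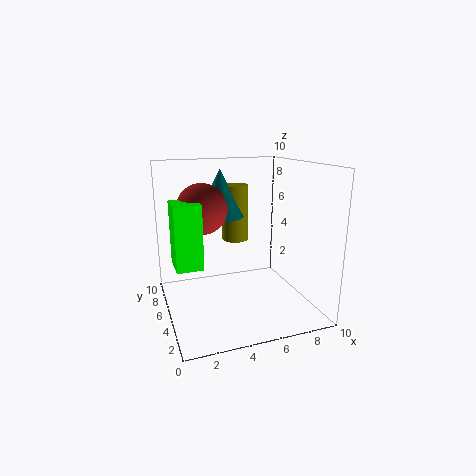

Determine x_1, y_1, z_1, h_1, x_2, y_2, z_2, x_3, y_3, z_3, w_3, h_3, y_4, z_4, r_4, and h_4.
x_1 = 4.5
y_1 = 7.5
z_1 = 6
h_1 = 3.5
x_2 = 2.75
y_2 = 6
z_2 = 7
x_3 = 0.5
y_3 = 3.75
z_3 = 3.5
w_3 = 1.75
h_3 = 4.25
y_4 = 7.75
z_4 = 4
r_4 = 1
h_4 = 4.25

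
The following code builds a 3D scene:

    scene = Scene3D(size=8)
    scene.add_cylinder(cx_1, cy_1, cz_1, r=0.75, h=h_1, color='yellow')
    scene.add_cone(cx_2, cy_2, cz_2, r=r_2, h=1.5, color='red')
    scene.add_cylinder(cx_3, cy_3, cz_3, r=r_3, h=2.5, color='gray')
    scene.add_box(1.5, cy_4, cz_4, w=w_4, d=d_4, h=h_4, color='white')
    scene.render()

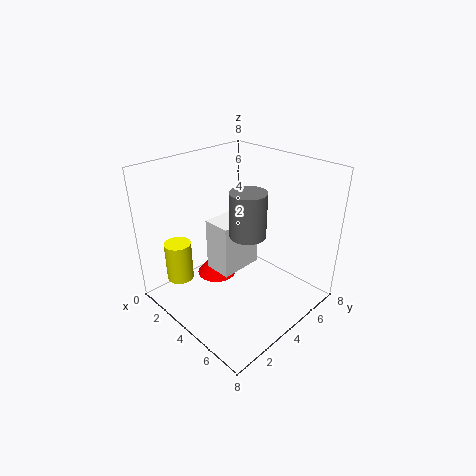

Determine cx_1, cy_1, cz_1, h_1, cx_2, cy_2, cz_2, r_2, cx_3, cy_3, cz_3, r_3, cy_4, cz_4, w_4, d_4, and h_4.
cx_1 = 1.75
cy_1 = 1.5
cz_1 = 1.5
h_1 = 2.25
cx_2 = 1.5
cy_2 = 4.5
cz_2 = 0.25
r_2 = 1.25
cx_3 = 4.5
cy_3 = 4.25
cz_3 = 4.25
r_3 = 1
cy_4 = 3.75
cz_4 = 1
w_4 = 1.75
d_4 = 2.75
h_4 = 3.25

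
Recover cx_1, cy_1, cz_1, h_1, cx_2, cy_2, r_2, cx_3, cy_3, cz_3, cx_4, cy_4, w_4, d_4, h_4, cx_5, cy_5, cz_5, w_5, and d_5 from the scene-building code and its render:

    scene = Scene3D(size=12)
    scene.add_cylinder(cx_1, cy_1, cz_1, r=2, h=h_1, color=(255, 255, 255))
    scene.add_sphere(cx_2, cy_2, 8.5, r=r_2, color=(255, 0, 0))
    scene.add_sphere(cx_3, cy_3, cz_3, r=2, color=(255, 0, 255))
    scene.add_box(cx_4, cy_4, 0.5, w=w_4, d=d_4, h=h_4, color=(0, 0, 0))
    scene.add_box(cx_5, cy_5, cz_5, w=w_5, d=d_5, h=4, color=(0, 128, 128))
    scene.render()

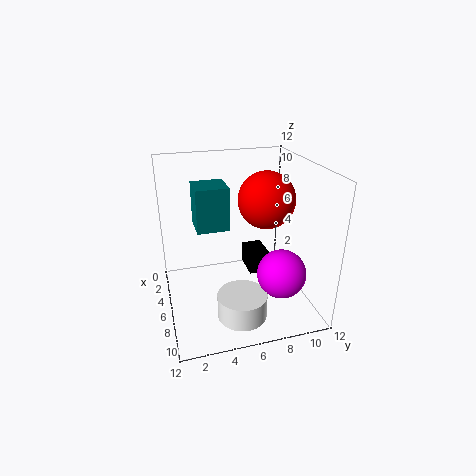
cx_1 = 9
cy_1 = 5.5
cz_1 = 0.5
h_1 = 2
cx_2 = 4.5
cy_2 = 9
r_2 = 2.5
cx_3 = 8.5
cy_3 = 9
cz_3 = 3.5
cx_4 = 0.5
cy_4 = 8
w_4 = 3
d_4 = 2
h_4 = 2
cx_5 = 0.5
cy_5 = 3
cz_5 = 5.5
w_5 = 3
d_5 = 3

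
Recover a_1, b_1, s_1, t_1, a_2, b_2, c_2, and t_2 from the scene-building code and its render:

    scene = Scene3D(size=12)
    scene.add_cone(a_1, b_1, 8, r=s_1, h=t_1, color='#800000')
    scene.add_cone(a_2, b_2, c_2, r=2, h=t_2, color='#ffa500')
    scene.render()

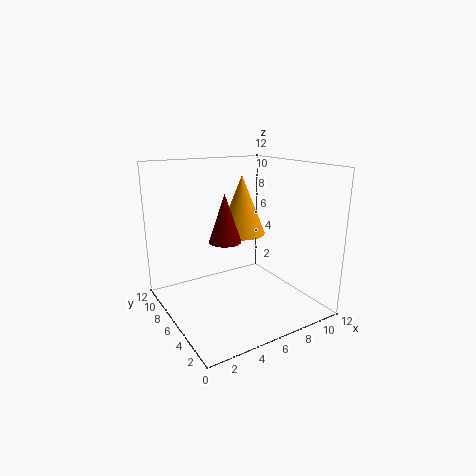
a_1 = 2; b_1 = 1; s_1 = 1; t_1 = 3; a_2 = 7; b_2 = 7; c_2 = 6; t_2 = 5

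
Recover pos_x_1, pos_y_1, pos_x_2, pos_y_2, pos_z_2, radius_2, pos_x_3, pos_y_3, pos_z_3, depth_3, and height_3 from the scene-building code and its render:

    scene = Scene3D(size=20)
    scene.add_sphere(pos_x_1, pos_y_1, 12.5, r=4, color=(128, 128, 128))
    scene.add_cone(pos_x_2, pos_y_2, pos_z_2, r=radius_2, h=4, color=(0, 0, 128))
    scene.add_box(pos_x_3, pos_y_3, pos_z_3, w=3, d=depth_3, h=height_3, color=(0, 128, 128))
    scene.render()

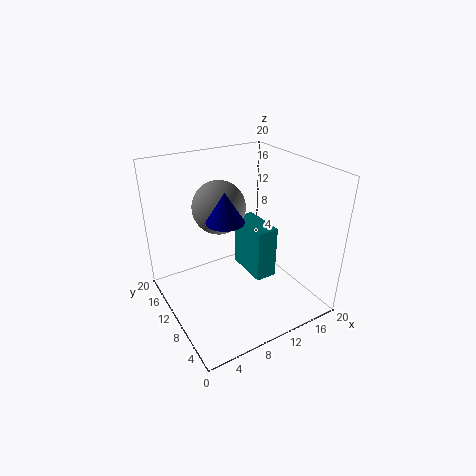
pos_x_1 = 10; pos_y_1 = 15.5; pos_x_2 = 7.5; pos_y_2 = 9; pos_z_2 = 13.5; radius_2 = 2.5; pos_x_3 = 11.5; pos_y_3 = 7; pos_z_3 = 4; depth_3 = 6.5; height_3 = 7.5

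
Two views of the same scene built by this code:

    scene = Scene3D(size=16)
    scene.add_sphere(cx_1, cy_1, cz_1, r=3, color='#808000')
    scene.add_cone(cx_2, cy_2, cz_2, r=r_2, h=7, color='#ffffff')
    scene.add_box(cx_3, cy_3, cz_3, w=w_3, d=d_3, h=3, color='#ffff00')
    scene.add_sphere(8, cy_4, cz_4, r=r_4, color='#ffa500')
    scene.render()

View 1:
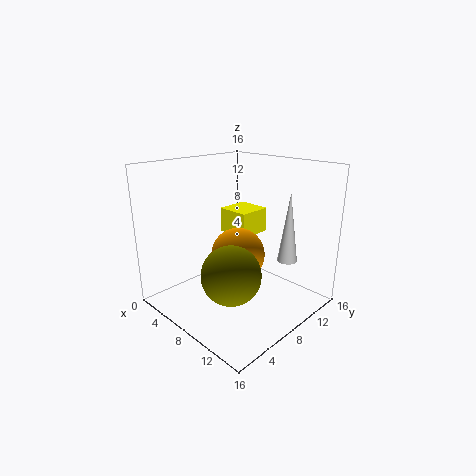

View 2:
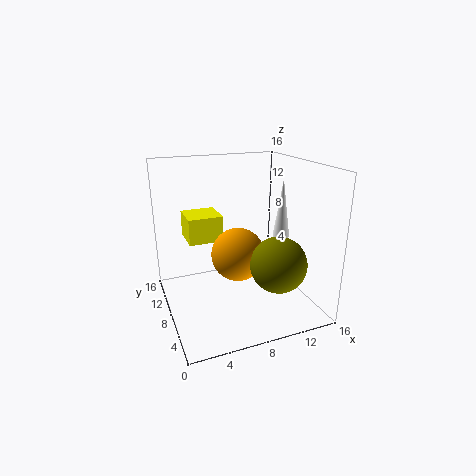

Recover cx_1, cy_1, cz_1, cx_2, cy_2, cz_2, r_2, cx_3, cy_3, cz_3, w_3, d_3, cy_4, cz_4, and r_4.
cx_1 = 11, cy_1 = 4, cz_1 = 6, cx_2 = 14, cy_2 = 9, cz_2 = 7, r_2 = 1, cx_3 = 3, cy_3 = 10, cz_3 = 7, w_3 = 4, d_3 = 4, cy_4 = 8, cz_4 = 6, r_4 = 3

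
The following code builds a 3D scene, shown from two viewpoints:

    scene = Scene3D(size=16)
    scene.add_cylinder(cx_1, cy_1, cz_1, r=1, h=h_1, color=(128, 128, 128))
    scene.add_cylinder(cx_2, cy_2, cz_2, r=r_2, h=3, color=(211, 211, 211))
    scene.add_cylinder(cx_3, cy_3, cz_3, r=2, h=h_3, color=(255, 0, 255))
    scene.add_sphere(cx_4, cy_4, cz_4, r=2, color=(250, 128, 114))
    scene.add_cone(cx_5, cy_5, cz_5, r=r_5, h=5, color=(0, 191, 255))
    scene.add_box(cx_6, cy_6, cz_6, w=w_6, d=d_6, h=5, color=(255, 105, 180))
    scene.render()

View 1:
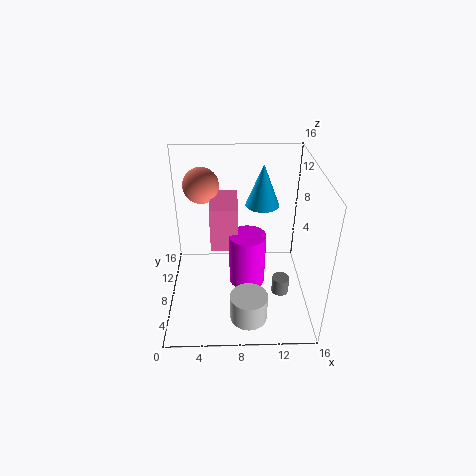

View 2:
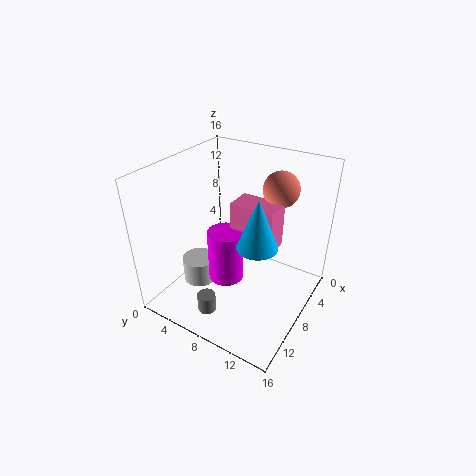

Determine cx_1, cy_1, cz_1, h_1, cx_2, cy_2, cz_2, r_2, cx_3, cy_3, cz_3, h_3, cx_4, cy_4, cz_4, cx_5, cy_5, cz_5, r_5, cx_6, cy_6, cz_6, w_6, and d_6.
cx_1 = 13; cy_1 = 7; cz_1 = 1; h_1 = 2; cx_2 = 9; cy_2 = 3; cz_2 = 1; r_2 = 2; cx_3 = 9; cy_3 = 7; cz_3 = 3; h_3 = 6; cx_4 = 4; cy_4 = 11; cz_4 = 13; cx_5 = 11; cy_5 = 12; cz_5 = 10; r_5 = 2; cx_6 = 5; cy_6 = 7; cz_6 = 7; w_6 = 3; d_6 = 5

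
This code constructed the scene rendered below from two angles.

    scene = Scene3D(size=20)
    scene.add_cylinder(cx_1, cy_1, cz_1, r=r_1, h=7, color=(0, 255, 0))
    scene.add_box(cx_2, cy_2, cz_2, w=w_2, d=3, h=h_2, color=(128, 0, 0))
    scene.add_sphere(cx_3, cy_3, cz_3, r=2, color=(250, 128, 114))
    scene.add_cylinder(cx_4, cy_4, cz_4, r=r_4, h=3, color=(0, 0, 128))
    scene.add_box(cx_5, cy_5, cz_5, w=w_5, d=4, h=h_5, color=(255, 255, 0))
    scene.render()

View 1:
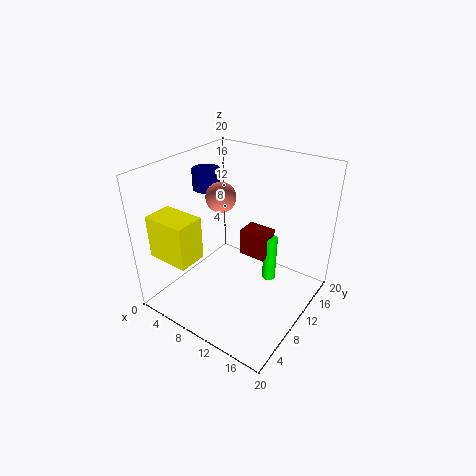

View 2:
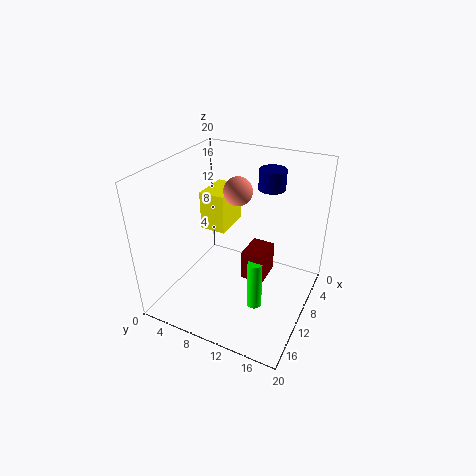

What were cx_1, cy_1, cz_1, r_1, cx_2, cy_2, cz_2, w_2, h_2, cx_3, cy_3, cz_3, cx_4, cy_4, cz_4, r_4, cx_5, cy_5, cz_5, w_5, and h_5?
cx_1 = 13; cy_1 = 14; cz_1 = 2; r_1 = 1; cx_2 = 9; cy_2 = 12; cz_2 = 6; w_2 = 4; h_2 = 4; cx_3 = 8; cy_3 = 9; cz_3 = 16; cx_4 = 3; cy_4 = 12; cz_4 = 15; r_4 = 2; cx_5 = 1; cy_5 = 2; cz_5 = 8; w_5 = 6; h_5 = 6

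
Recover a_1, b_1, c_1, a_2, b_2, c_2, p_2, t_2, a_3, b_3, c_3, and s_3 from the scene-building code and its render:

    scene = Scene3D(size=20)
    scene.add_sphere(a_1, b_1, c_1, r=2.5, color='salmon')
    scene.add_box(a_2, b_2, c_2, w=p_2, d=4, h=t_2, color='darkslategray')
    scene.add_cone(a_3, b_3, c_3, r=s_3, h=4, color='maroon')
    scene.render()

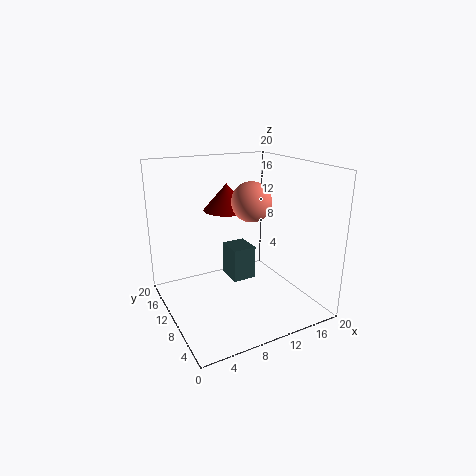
a_1 = 10; b_1 = 6.5; c_1 = 16; a_2 = 10; b_2 = 11; c_2 = 2.5; p_2 = 3.5; t_2 = 5; a_3 = 11; b_3 = 15.5; c_3 = 12.5; s_3 = 3.5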